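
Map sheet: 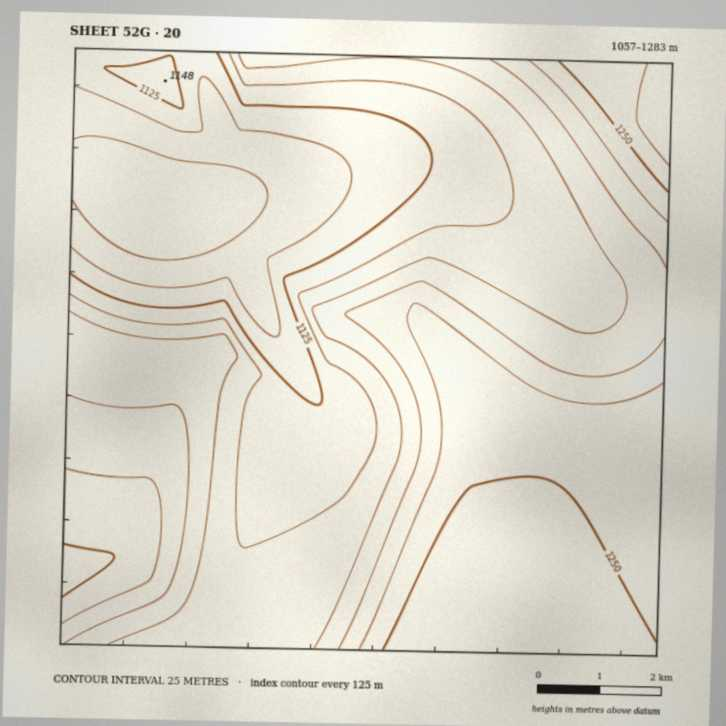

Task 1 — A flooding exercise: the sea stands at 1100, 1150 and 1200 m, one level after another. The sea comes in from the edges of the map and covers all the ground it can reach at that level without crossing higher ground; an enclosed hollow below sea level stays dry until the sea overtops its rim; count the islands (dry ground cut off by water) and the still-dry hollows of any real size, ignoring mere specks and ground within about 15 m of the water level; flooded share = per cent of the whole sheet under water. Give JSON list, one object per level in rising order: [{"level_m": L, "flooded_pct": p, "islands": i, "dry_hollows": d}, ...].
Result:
[{"level_m": 1100, "flooded_pct": 12, "islands": 0, "dry_hollows": 0}, {"level_m": 1150, "flooded_pct": 32, "islands": 0, "dry_hollows": 0}, {"level_m": 1200, "flooded_pct": 64, "islands": 0, "dry_hollows": 0}]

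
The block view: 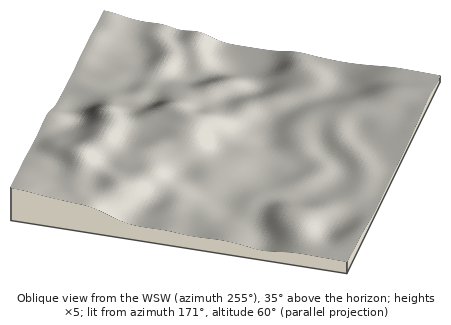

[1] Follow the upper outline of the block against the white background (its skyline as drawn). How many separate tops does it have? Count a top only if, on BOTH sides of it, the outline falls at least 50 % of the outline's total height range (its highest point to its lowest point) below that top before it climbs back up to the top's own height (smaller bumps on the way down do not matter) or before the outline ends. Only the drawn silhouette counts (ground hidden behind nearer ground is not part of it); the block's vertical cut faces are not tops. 0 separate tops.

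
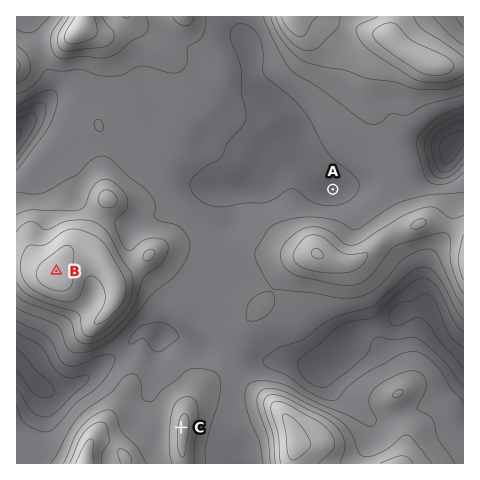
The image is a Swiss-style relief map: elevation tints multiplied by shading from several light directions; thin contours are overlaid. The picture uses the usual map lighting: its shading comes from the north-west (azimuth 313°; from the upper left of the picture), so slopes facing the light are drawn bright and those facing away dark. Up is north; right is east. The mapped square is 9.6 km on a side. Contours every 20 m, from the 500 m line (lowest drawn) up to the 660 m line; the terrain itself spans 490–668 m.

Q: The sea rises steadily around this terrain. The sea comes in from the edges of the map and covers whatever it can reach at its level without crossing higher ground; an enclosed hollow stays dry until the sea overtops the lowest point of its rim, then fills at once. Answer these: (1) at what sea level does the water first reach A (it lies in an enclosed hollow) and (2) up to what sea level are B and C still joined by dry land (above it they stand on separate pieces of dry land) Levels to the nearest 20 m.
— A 560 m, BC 580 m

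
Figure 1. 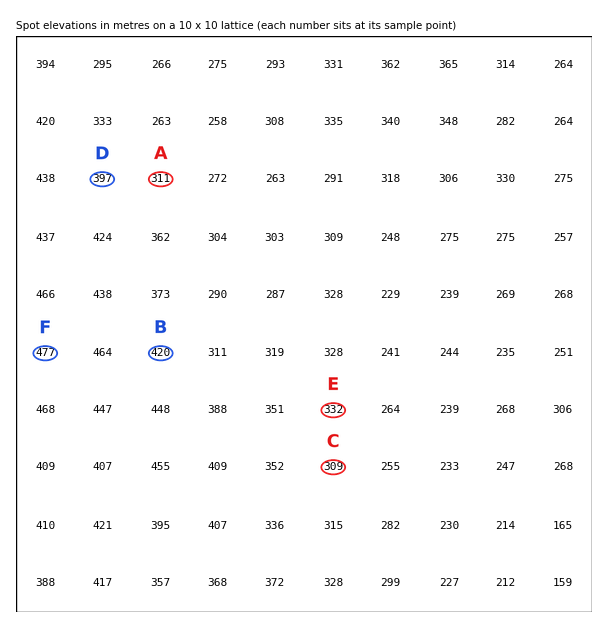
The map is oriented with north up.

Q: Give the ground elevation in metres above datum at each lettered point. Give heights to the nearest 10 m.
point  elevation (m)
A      310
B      420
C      310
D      400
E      330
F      480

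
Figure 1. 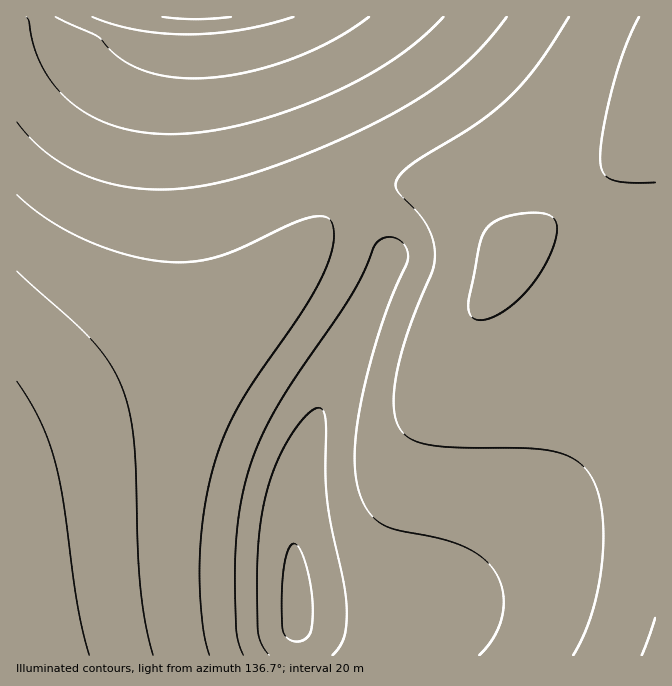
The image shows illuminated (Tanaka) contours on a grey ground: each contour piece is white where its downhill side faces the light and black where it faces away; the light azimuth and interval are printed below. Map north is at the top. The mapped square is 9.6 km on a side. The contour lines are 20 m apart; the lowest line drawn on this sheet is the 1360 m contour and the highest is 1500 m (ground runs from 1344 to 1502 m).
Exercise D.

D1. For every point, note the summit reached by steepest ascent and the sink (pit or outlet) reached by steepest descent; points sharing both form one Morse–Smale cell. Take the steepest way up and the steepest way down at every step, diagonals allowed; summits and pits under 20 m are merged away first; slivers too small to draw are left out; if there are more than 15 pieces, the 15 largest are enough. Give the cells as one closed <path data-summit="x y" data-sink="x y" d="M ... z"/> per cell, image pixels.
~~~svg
<path data-summit="297 608" data-sink="655 73" d="M655 128l-66 63-32 27-47 33-6 8-1-16-10-16-23-21-25-13-23-7-34 0-27 9 28 58 0 7-63 133-17 42-10 35-5 32 0 68 2 2 0 58 2 26 358-1z"/><path data-summit="197 17" data-sink="17 655" d="M284 16l-268 1 1 414 87-43 98-42 37-20 39-38 50-68 10-11 23-14-33-70z"/><path data-summit="297 608" data-sink="17 655" d="M360 196l-15 8-17 16-50 68-39 38-37 20-124 53-58 29-4 4 1 224 281-1-4-153 5-32 10-35 17-42 63-133 0-7z"/><path data-summit="197 17" data-sink="655 73" d="M655 16l-371 1 39 96 36 80 6 1 23-8 34 0 23 7 25 13 23 21 10 16 2 15 13-14 39-26 32-27 67-64z"/>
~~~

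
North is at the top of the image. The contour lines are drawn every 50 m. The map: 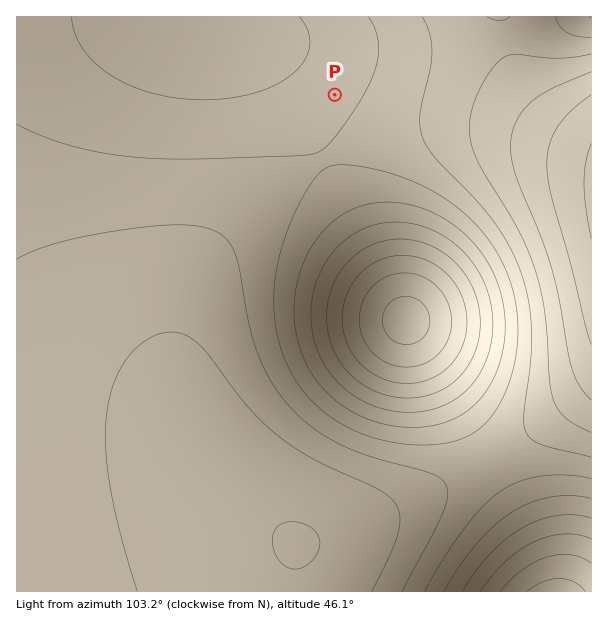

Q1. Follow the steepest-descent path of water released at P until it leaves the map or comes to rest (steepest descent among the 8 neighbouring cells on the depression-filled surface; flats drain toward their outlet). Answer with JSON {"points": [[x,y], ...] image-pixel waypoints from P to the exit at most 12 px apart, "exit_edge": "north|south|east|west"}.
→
{"points": [[335, 95], [347, 107], [359, 119], [371, 122], [383, 122], [395, 122], [407, 122], [419, 122], [431, 122], [443, 122], [455, 122], [467, 122], [479, 122], [491, 122], [503, 122], [515, 125], [527, 129], [539, 134], [551, 137], [563, 140], [575, 141], [587, 143], [591, 143]], "exit_edge": "east"}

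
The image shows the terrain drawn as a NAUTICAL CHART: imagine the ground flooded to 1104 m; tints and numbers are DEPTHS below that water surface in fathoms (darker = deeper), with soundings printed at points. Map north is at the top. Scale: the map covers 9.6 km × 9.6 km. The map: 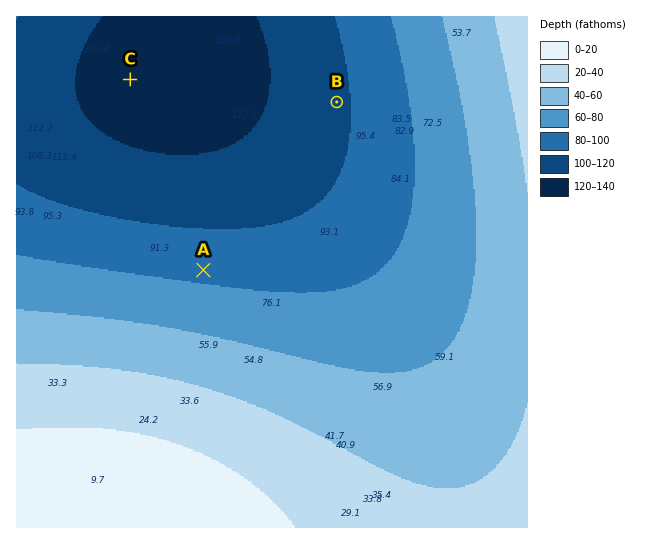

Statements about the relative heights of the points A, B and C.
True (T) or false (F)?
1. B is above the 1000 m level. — F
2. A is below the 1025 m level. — T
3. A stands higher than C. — T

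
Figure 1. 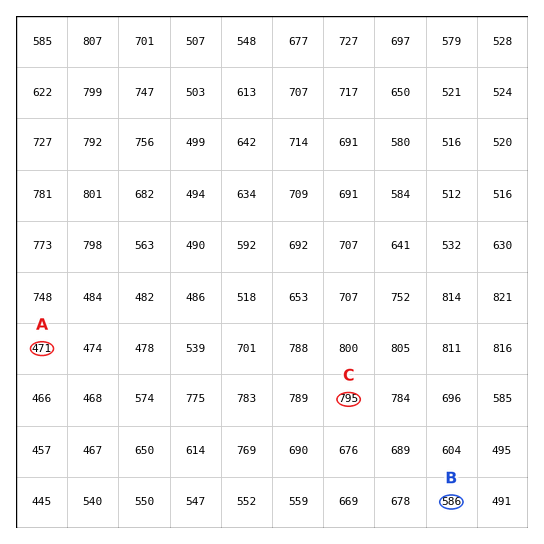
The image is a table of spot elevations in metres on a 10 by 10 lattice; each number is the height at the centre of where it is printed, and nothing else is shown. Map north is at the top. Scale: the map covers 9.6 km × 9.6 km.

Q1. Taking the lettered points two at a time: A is below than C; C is above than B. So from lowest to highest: A B C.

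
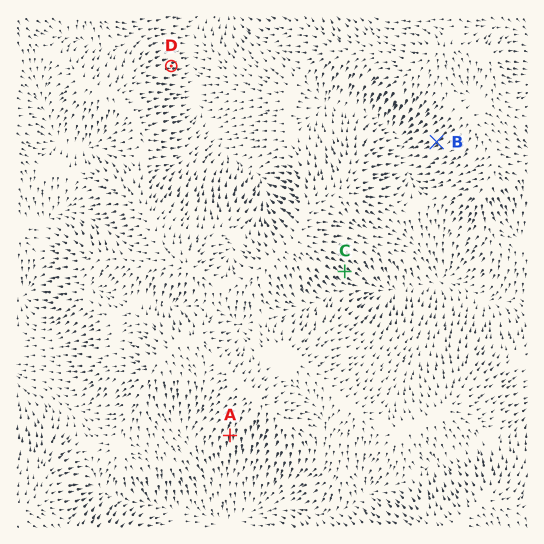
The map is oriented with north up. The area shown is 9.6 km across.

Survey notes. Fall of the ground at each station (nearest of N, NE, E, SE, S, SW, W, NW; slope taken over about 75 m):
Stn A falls S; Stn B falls SW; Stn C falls SE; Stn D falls E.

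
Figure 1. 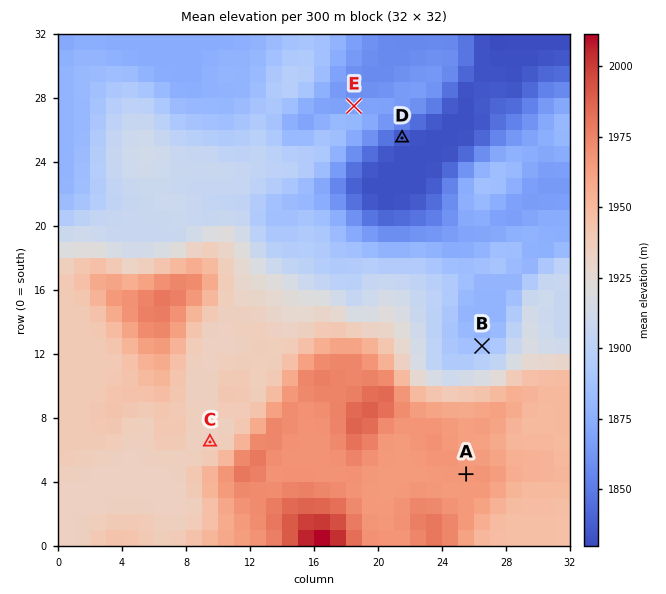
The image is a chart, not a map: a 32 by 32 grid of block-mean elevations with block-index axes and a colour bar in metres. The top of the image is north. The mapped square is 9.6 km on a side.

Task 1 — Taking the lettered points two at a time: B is above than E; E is below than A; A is above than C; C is above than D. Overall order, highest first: A C B E D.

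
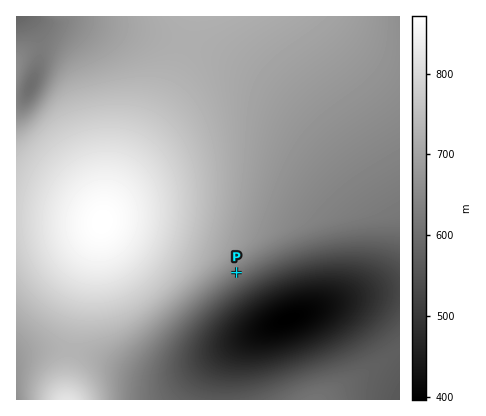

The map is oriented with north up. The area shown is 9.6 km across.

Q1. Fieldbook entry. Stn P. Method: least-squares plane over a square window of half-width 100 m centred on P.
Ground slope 10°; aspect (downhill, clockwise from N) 146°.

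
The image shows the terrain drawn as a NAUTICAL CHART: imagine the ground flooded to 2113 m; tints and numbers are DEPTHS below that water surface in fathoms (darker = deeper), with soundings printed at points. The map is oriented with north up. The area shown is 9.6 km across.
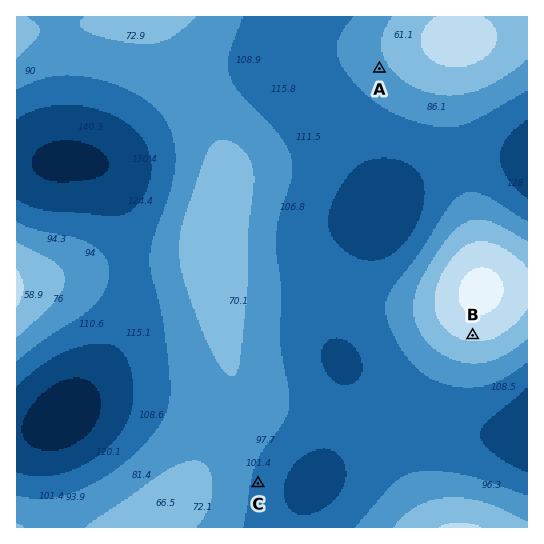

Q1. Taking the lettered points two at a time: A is lower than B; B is higher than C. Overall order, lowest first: C A B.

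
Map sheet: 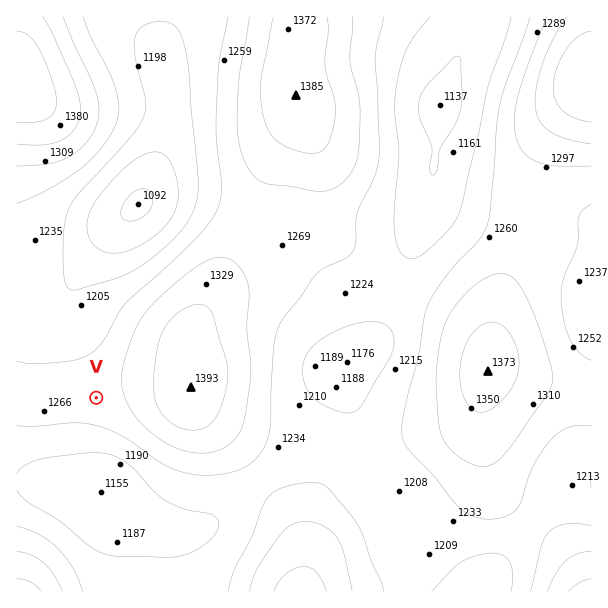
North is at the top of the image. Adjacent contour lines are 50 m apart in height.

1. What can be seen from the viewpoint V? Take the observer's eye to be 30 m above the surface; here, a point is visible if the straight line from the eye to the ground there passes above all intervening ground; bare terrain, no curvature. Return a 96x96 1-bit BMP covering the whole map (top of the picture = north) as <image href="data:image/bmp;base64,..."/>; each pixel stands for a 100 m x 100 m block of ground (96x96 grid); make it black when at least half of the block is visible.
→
<image width="96" height="96" href="data:image/bmp;base64,Qk2+BAAAAAAAAD4AAAAoAAAAYAAAAGAAAAABAAEAAAAAAIAEAAATCwAAEwsAAAIAAAAAAAAA////AAAAAAD///////8AAAAAAAD///////+AAAAAAAD///////+AAAAAAAD///////+AAAAAAAD////////AAAAAAAD////////AAAAAAAD////////AAAAAAAD////////AAAAAAAD////////gAAAAAAD////////gAAAAAAD///////+AAAAAAAD/////4fwAAAAAAAD/////AAAAAAAAAAD////+AAAAAAAAAAD////4AAAAAAAAAAD////wAAAAAAAAAAD////gAAAAAAAAAAD////AAAAAAAAAAAD////AAAAAAAAAAAD///+AAAAAAAAAAAD/+D+AAAAAAAAAAAD/8D8AAAAAAAAAAAD/4D8AAAAAAAAAAAD/4D8AAAAAAAAAAAD/8D8AAAAAAAAAAAD/+H+AAAAAAAAAAAD///+AAAAAAAAAAAD////AAAAAAAAAAAD////AAAAAAAAAAAD////gAAAAAAAAAAD////gAAAAAAAAAAD////gAAAAAAAAAAD////gAAAAAAAAAAD////gAAAAAAAAAAD////gAAAAAAAAAAD////gAAAAAAAAAAD////gAAAAAAAAAAD////AAAAAAAAAAAD////AAAAAAAAAAAD/h//AAAAAAAAAAAD/g//AAAAAAAAAAAD/g//AAAAAAAAAAAD/g/+AAAAAAAAAAAD/x/+AAAAAAAAAAAD///8AAAAAAAAAAAD///AAAAAAAAAAAAD//8AAAAAAAAAAAAD//4AAAAAAAAAAAAD//wAAAAAAAAAAAAD//gAAAAAAAAAAAAD//AAAAAAAAAAAAAD/+AAAAAAAAAAAAAD/8AAAAAAAAAAAAAD/8AAAAAAAAAAAAAD/4AAAAAAAAAAAAAD/4AAAAAAAAAAAAAD/4AAAAAAAAAAAAAD/4AAAAAAAAAAAAAD/8AAAAAAAAAAAAAD/8AAAAAAAAAAAAAD/8AAAAAAAAAAAAAD/8AAAAAAAAAAAAAD/+AAAAAAAAAAAAAD//AAAAAAAAAAAAAD//AAAAAAAAAAAAAD//gAAAAAAAAAAAAD//wAAAAAAAAAAAAD//4AAAAAAAAAAAAD//8AAAAAAAAAAAAD//+AAAAAAAAAAAAD///AAAAAAAAAAAAD///wAAAAAAAAAAAD///4AAAAAAAAAAAD///+AAAAAAAAAAAD////g/4AAAAAAAAD//////+AAAAAAAAD///////AAAAAAAAD///////wAAAAAAAD///////4AAAAAAAD///////8AAAAAAAD/4f////8AAAAAAAD+AA////4AAAAAAAD4AAH///wAAAAAAADgAAH///wAAAAAAAAAAAH///gAAAAAAAAAAAH///gAAAAAAAAAAAH///AAAAAAAAAAAAH///AAAAAAAAAAAAH///AAAAAAAAAAAAH///gAAAAAAAAAAAP///gAAAAAAAAAAAP///gAAAAAAAAAAAP///wAAAAAAAAAAAf///gAAAAAAAAAAAf///gAAAAAAAAAAAf///AAAAAAAAA="/>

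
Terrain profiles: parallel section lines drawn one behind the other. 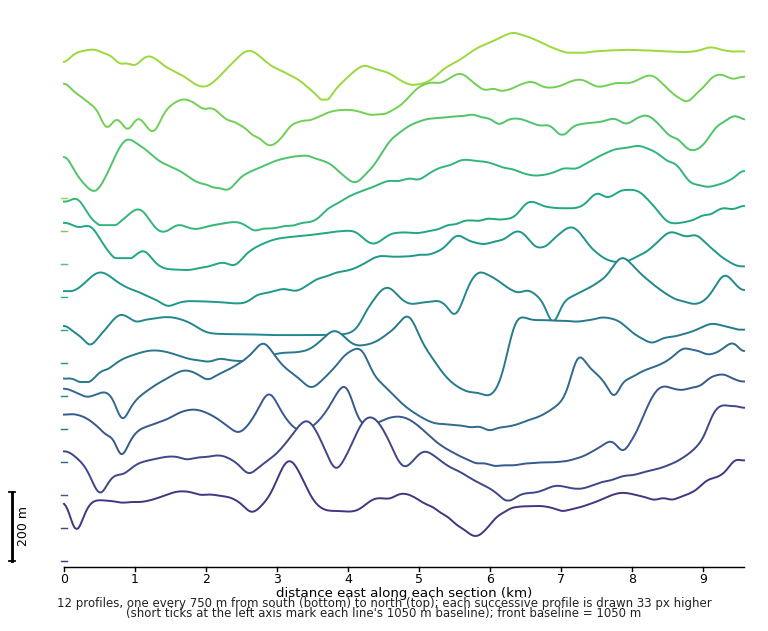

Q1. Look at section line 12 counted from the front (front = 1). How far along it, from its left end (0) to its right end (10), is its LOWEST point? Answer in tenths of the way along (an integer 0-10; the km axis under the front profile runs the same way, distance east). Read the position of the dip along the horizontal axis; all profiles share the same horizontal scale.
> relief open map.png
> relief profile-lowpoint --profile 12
4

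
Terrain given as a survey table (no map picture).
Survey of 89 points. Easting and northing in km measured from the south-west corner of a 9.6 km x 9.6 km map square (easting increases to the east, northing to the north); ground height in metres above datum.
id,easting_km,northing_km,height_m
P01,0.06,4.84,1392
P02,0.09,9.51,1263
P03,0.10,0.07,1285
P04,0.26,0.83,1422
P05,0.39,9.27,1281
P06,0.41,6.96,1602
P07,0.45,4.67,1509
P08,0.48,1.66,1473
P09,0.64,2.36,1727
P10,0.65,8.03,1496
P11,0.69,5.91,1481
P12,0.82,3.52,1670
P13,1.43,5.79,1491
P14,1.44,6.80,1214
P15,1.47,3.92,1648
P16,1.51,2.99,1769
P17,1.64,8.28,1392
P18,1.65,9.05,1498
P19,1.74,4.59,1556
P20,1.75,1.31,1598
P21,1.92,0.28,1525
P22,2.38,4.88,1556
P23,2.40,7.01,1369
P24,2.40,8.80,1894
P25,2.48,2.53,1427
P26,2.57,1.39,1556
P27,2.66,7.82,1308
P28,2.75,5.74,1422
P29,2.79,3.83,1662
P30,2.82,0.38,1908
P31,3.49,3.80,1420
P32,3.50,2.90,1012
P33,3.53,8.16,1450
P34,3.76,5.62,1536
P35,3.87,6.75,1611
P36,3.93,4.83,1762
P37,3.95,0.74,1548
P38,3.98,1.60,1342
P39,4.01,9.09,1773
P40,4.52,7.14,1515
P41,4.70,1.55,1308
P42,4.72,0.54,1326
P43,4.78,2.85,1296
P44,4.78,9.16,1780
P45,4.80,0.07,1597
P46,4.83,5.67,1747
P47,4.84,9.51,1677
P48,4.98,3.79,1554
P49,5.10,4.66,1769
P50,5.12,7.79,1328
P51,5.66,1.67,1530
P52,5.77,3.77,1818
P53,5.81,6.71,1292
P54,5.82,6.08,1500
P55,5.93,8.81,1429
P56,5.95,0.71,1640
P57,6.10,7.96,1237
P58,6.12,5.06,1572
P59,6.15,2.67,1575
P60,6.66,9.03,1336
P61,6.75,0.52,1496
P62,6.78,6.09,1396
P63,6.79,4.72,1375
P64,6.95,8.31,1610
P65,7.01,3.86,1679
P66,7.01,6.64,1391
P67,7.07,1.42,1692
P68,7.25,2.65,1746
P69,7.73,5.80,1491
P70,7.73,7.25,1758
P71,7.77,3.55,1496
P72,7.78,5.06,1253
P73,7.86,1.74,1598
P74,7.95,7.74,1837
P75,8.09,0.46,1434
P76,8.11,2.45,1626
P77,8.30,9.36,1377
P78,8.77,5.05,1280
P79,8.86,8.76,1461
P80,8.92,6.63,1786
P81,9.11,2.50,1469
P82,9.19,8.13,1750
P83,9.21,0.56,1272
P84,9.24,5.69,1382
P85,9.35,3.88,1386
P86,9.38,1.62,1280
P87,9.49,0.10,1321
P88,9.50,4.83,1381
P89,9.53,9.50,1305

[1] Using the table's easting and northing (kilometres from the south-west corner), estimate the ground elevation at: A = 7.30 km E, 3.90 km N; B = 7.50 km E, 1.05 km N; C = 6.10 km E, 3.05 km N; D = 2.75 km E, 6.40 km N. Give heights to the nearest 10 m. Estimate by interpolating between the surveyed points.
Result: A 1500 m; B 1640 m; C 1740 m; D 1450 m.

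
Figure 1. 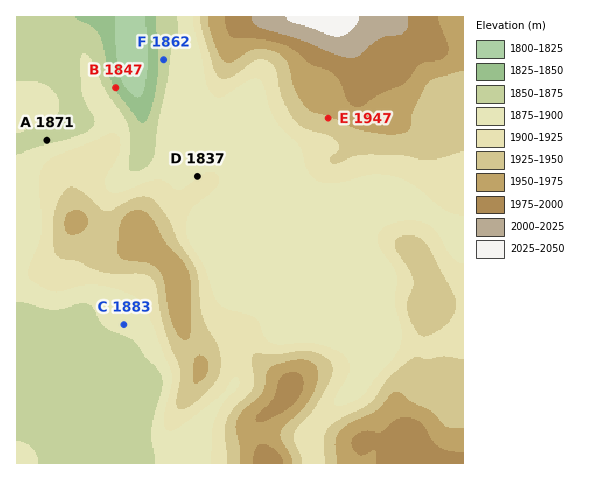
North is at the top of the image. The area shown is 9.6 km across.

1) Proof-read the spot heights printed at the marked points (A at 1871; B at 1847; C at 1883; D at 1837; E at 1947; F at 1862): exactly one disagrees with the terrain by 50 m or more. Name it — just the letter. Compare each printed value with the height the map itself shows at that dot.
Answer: D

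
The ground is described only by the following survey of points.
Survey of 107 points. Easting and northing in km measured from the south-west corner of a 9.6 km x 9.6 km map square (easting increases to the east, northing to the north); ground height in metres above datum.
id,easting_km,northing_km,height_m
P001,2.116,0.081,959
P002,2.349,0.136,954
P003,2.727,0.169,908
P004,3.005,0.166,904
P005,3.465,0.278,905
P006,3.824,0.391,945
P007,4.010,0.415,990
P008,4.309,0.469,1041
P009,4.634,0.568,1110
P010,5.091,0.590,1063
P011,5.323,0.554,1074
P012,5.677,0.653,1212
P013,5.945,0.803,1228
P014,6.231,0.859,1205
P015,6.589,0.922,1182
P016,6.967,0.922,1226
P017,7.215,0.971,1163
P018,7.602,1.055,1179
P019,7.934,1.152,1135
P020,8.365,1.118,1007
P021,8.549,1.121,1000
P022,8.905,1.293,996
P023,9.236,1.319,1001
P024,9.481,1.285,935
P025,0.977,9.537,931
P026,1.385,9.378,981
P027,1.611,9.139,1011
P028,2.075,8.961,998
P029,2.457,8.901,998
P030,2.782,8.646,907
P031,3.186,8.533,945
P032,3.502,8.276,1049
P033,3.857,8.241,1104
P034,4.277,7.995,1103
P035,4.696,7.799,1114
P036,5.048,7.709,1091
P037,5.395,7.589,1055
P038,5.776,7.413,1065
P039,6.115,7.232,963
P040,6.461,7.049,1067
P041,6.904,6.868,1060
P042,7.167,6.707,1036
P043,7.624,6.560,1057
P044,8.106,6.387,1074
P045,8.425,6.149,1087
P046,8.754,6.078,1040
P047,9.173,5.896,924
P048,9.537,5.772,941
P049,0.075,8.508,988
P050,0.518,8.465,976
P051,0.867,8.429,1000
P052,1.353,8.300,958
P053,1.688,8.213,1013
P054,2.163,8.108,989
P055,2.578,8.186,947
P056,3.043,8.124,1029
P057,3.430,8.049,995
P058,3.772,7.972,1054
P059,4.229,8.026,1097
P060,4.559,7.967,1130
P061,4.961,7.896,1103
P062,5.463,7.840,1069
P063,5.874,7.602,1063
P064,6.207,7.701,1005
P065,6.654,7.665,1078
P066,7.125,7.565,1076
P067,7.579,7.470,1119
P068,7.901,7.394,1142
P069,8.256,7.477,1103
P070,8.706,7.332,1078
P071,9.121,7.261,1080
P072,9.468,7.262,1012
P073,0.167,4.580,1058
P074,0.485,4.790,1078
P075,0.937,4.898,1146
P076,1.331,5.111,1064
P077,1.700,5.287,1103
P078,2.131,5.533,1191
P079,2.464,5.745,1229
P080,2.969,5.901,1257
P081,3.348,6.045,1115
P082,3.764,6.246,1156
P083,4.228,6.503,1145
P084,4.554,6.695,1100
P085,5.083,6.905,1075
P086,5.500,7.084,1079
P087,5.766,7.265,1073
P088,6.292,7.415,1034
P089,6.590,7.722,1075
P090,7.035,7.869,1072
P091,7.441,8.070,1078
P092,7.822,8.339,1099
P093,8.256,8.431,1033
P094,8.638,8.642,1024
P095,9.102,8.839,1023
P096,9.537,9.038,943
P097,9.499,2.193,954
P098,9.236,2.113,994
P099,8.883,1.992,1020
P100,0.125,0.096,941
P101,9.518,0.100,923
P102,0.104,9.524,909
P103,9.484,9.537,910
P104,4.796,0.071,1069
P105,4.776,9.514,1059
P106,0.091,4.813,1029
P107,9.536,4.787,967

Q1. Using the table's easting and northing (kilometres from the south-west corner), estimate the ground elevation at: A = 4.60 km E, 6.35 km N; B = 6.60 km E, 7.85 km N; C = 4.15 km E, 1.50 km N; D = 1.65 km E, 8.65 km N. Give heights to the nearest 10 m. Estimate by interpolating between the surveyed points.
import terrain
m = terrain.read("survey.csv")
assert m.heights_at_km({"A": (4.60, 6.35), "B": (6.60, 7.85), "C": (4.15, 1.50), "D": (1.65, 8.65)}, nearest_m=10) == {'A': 1100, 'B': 1070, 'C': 1030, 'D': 970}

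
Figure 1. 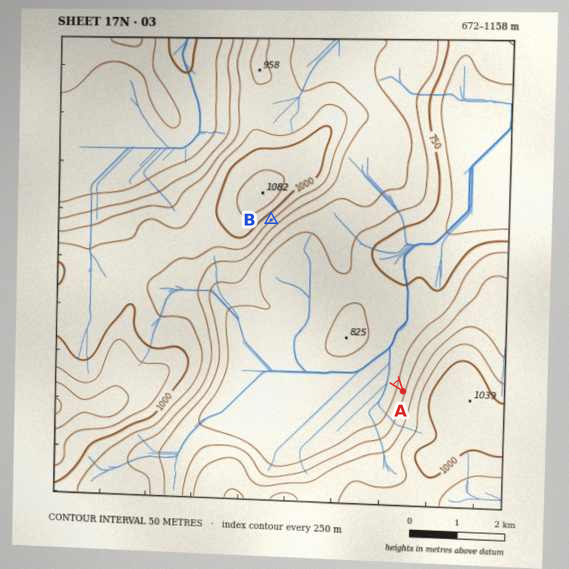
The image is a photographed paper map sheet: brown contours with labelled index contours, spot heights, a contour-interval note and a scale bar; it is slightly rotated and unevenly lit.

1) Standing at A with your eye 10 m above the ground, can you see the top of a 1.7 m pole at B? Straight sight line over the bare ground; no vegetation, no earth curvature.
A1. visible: true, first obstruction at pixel None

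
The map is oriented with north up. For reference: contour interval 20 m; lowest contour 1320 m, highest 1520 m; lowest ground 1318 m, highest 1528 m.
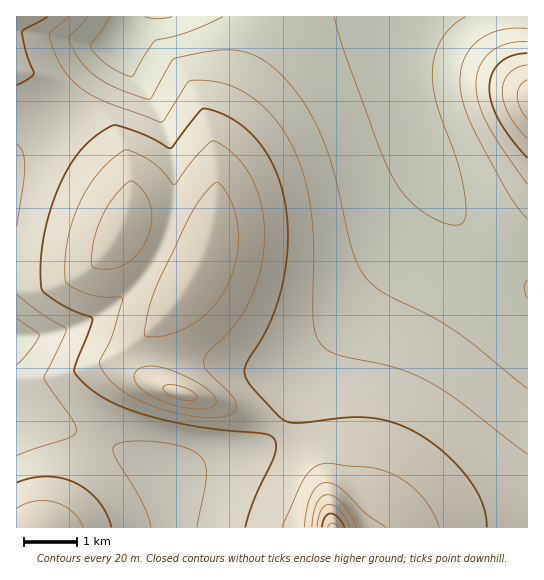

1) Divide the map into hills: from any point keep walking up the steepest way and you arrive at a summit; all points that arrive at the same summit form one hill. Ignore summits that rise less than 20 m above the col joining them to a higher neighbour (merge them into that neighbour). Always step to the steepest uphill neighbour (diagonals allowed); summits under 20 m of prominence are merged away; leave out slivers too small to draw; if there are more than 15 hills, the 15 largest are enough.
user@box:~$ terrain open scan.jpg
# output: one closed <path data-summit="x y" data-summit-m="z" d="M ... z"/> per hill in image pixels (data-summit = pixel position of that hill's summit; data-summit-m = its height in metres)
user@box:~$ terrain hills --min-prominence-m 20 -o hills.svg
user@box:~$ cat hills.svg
<path data-summit="198 269" data-summit-m="1457" d="M410 16l-271 0-26 39 14 12 18 23 19 35 7 21 4 31-4 40-8 25-12 23-11 14-29 28-26 16-21 7 9 1 17 6 31 16 54 2 94 17 14-1 12-4 27-20 39-42 32-40 35-48 8-18-1-21-24-59-11-42 0-32z"/><path data-summit="333 527" data-summit-m="1528" d="M435 179l1 20-9 20-56 75-68 77-6 11-9 33-8 15-14 14-15 8-49 13-35 14 5 20 2 29 354-1 0-242-25-18-31-30-23-31z"/><path data-summit="122 227" data-summit-m="1452" d="M113 55l-3 0-9 8-21 28-13 13-51 46 1 186 21 0 25-5 22-8 26-16 29-28 8-10 19-38 8-44-2-26-5-24-8-22-15-25-18-23z"/><path data-summit="182 394" data-summit-m="1468" d="M73 331l-12 0-23 5-22 1 0 74 58 20 48 20 31 16 14 12 35-14 49-13 15-8 17-18 20-55 22-25 0-2-30 23-12 4-14 1-94-17-54-2-22-12z"/><path data-summit="527 98" data-summit-m="1450" d="M527 16l-116 0-7 13-4 16 0 32 8 34 21 55 15 31 28 40 31 30 24 17z"/><path data-summit="42 527" data-summit-m="1436" d="M17 412l0 116 156-1-4-42-2-7-6-6-34-19-36-16z"/><path data-summit="17 17" data-summit-m="1420" d="M138 16l-122 1 1 132 50-45 13-13 21-28 9-8 6-2z"/>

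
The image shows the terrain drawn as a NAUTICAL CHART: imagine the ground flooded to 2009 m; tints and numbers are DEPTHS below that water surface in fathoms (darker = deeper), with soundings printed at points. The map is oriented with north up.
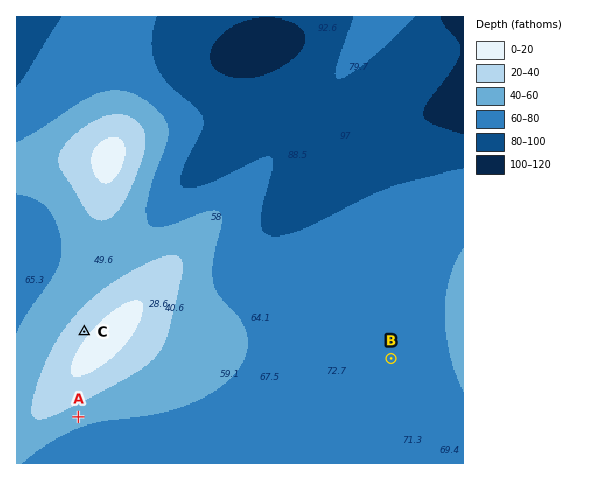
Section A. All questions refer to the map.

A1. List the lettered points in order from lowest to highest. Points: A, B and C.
B A C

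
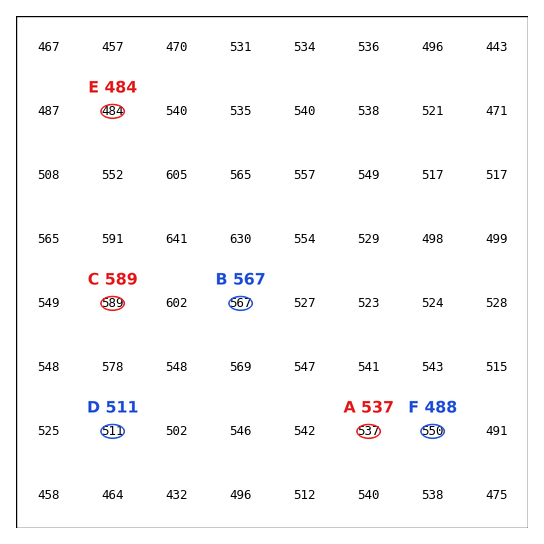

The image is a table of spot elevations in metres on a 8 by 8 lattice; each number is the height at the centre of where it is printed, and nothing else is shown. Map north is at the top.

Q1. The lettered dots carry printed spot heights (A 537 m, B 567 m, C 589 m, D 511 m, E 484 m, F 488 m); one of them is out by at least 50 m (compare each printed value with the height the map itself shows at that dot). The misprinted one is F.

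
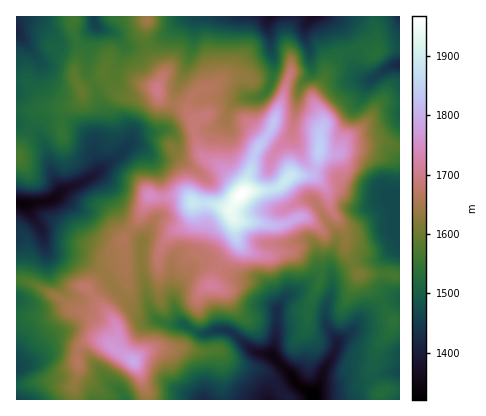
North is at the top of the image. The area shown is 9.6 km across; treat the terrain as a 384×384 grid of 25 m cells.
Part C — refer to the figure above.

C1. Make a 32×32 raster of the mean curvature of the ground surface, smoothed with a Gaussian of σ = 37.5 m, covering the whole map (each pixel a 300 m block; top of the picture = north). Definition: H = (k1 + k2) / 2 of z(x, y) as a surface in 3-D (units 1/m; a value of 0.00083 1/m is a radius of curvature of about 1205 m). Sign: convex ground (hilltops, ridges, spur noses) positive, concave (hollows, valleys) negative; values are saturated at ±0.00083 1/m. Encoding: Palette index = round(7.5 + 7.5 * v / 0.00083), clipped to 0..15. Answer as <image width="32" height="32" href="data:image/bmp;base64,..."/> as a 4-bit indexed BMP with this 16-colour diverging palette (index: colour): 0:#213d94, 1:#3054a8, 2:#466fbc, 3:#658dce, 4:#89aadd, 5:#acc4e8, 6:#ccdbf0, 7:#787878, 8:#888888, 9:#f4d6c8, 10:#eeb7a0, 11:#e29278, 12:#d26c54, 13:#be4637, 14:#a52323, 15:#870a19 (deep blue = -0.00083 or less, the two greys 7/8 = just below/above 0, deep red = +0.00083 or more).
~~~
<image width="32" height="32" href="data:image/bmp;base64,Qk12AgAAAAAAAHYAAAAoAAAAIAAAACAAAAABAAQAAAAAAAACAAATCwAAEwsAABAAAAAAAAAAlD0hAKhUMAC8b0YAzo1lAN2qiQDoxKwA8NvMAHh4eACIiIgAyNb0AKC37gB4kuIAVGzSADdGvgAjI6UAGQqHAIZ5qXtyzWVUmnho2TSZirq8p5iFJNY2dXlneXGTmIeJRHqNQT3lelZ6mcoGwJqJdmZUuRjv14qJnMYwipgLeYh5damup5u86+9AgdqNJ5mXh3ZIqsZJhzAADNGKqCRoipiHd2f0YTAuNLzCiLOZR4uGWrh7dYXD3VmmgYqzm1aJQ61mh1lohLqMo1U2tkt3h67GvZZ6WHZ8yqtnRXspp1jIN3iHiUqIZ4ZkOSdZOdyueDV3iIlLd4d1ab6sZ0p1VnkmeImJSoRlRft4nHdci2WZKZqYqUa3ZmfRAzMcWqdHxFiYeomFmJhL7e/5uVvHV3bJhUh4wybVXpQxT+HmNncAAnq5ZtuI/uvXNDIVp1R3nLEllkX9e/QH///TGpxUZ6yHkhZ6xVhwNooC/9s8YjbJSJpkZ4NXSKdPQelJSZiK2UmXeVViloyGXJCDj46IiKdbtWiFWOSoZjn1M45Md4qHepVWdEUjtmVWjzS+eceFeHd3iXRaaLqUqm9ir+FddJiJm4eanJmGhlUfsM9EKqh4d2xop22VmIhUBPD2N3a4mHapeGislImZjLDxR2Vhi5hVx3loWNdZiYqw/wqXeBSVd4d6d3eJOomacP0KiIvFdrZ5i4V3eWmInYH5KpmYuFiFp0M4hlhod3pktXh2iJaIed4Lue9lVVVYV7lIh4qn"/>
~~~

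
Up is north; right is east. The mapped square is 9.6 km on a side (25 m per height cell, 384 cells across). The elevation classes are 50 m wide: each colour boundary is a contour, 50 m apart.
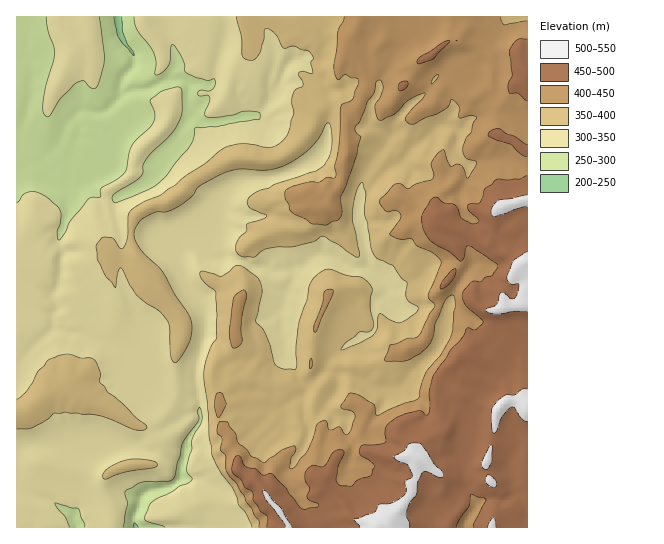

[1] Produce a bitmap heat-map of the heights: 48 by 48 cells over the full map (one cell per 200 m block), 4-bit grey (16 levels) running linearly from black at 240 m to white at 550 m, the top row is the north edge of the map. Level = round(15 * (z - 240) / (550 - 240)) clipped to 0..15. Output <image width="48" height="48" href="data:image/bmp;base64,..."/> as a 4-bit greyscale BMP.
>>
<image width="48" height="48" href="data:image/bmp;base64,Qk32BAAAAAAAAHYAAAAoAAAAMAAAADAAAAABAAQAAAAAAIAEAAATCwAAEwsAABAAAAAAAAAAAAAAABEREQAiIiIAMzMzAERERABVVVUAZmZmAHd3dwCIiIgAmZmZAKqqqgC7u7sAzMzMAN3d3QDu7u4A////ADMzMjNEITNERERFes27u7ze7ty7upvcuzMzMzREITRFVVVWm9y6q7zN7tu7u6rMyzMzMzREMSNFVVVXrMuqq7u8zdy7u6q7uzMzMzREMhI0RERpvLqau7q7vN27u6vMuzRERERUQzMyNEWLy6mbu6qqvM3My7zcvERERERWZVVCRFe7qZiau6mqu83dy7zLvERERERFVVVDNFepiIiJqqmrzN3curzcvERERERERFVTNGiYd3h4mamrvN3MuqvMvERERERERVVUNGiHd2d3mImZq8zMyqvMu2VURERFVVVUNHiHZmZ3iIiZq7u8y6vMzHZlVVVmZVVUQ3h3ZmZnd3iIiquru6vNzWd2ZmZmVVVURHh3dmZnd4iIeImru7vN3lZ3d2ZlVERURHh3dmZmdnh3Z3ebu7u83VVnd2ZVRERUNXh3d2Zmd2dmZmebu7u7vEVmd2ZURERUNXd3dmZnZmZ3d3eKu7u7u0RWZmVURERVRHd3dlVodmd3iId5vMu7q0RVVVVERERWRGd3dlVndlZneJh3rMu7qlREREREREVWVFeHZVVndlVWeIiHiru7qlRERERVREVWVFeHZVVndmVVZmeHeaq7ulREREVVVFVmVFeHVUVXh2ZlVVaIeZq7u1REREVVVVZmQ1eHZURWh2ZlVVV4eKzd3VRERFVVVWZlRFeIZURWeHZlVVZ5ibzN3VRERFVVVmdUNFZ3ZURFeHdlVVZ5qbu8zVVERFVVVnZDRWZnVURFZmZVVVZoqZqr3VVURVVVZmVDRURVREREVVVVVWZnmpmr3VVUNFVmZlQzRERVVVVERFVVZmd4mqq8zVVENFVlZUMzMzRWZmVVVVZWd3iau6u7vFVDNFVVVUMzMzRGd3d2ZmZWeImru7u7zEREM0VUVUQzMzRFZnd4iHVWeJm7u6q8zERDM0REVmVUQzRFVmeJmYVWeIm7uqvNzDRDIjMzRWZ2RDNFZ3iaqYZXiJmrqarN3TMyIiMzM0VnZENEVniZmYZWeIiamJq7zCIiIiIjMzNGZlRERFZ3iIdWZ3eImImqqiIiIiIiMzI0VmZVVVRFZ5hmZmd4iIiZmiIiIiIiNDIzRWd3d3ZUVphmZmd4h4iImiIiIiIiNDMjNFVmZmd1RZl2ZmZ3d5mZqiIiIiIiI0QzM0RFRFZ3VYmHZnZnd4mqqiIyIiIiIjRDMzMzM0VnZYh3dnd2d3mqqSIzISIiIiNDIzMzM0VmZoiHh4iHeIiZmSIzIiIiIjNDIzQzM0VmZ4iImYiZiIiaqjIzMiIhEjNDMzREREVmZniIipiJiImaqjI0QzMhEiIzIzRFVEVWZneIiamIiIiZqzIzQzMiEjMjMzRVVERVZ4iIiamIiIiZrCIzRDMyESMzNDRVVVRVZ5iIiJqpiIiZrCIzREQyESMzNERVVVVVZ5mZiImqmIiJvCIzREQhEjMzRERVVVZmZ5mZmIiJqpiIqyIzREMhE0M0RERWVVZnd4mZmIiImZiIiSIzQ0MgI0M0RERWZWZ3d4mZmIiImZiIiA=="/>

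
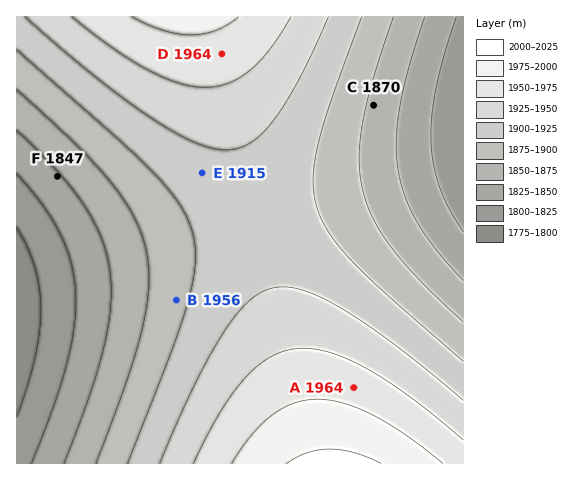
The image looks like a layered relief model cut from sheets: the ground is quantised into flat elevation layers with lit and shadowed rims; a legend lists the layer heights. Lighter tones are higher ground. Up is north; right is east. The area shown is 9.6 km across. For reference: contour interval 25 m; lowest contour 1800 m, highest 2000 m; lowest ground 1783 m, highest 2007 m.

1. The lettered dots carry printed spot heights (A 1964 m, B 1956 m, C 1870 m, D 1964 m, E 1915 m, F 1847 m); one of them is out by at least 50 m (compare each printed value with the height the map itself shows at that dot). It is B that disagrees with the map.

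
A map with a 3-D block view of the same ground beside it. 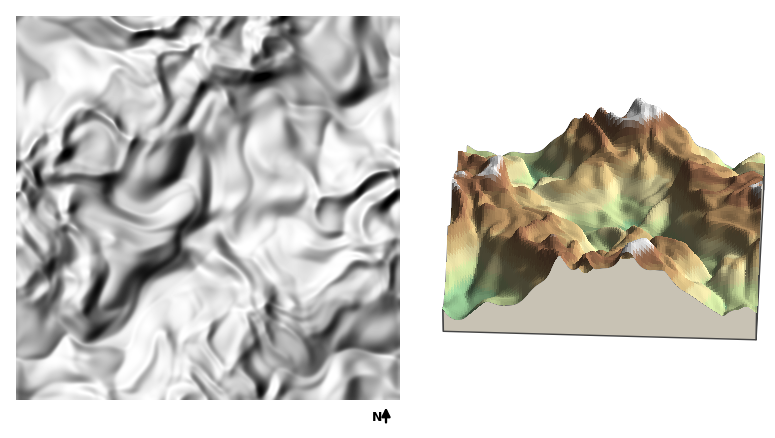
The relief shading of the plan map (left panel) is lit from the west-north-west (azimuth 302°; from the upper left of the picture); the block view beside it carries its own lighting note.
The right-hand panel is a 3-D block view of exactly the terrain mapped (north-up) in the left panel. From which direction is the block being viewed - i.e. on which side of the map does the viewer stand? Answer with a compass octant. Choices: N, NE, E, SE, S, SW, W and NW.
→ W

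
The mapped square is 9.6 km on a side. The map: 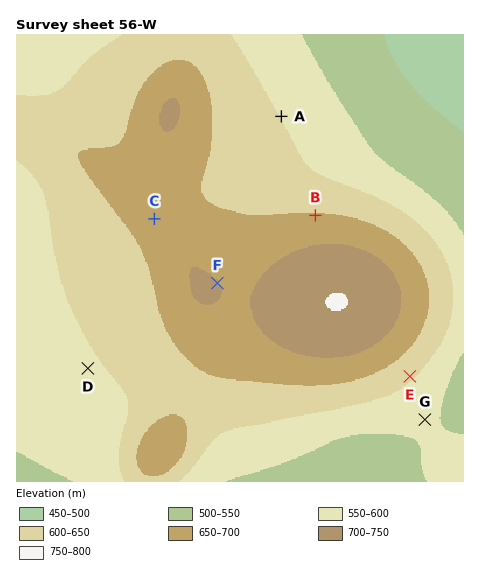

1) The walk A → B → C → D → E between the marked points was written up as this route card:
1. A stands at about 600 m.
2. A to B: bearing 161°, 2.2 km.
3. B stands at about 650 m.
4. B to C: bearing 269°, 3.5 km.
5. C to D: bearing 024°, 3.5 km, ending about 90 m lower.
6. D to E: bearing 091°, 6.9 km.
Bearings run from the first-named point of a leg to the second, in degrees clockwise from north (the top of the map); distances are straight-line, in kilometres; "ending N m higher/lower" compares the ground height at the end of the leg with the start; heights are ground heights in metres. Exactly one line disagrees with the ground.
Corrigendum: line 5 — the bearing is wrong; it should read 204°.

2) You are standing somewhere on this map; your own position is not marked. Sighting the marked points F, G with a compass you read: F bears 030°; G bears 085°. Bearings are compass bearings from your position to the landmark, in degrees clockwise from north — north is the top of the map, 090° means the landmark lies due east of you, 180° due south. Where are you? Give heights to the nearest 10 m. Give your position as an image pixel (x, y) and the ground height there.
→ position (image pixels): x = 123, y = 446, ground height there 610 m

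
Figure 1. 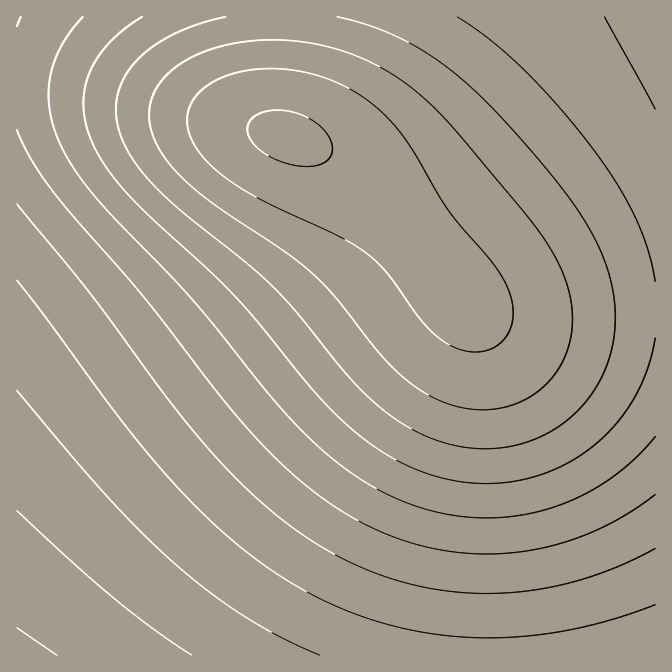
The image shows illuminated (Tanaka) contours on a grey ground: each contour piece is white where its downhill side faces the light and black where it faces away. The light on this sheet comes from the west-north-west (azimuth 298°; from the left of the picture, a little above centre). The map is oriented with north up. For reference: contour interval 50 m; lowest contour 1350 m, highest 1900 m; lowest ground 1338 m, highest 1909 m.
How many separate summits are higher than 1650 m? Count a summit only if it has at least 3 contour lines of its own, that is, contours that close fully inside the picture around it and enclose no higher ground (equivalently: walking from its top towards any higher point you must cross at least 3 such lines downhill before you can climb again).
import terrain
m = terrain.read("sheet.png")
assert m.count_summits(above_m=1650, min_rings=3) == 1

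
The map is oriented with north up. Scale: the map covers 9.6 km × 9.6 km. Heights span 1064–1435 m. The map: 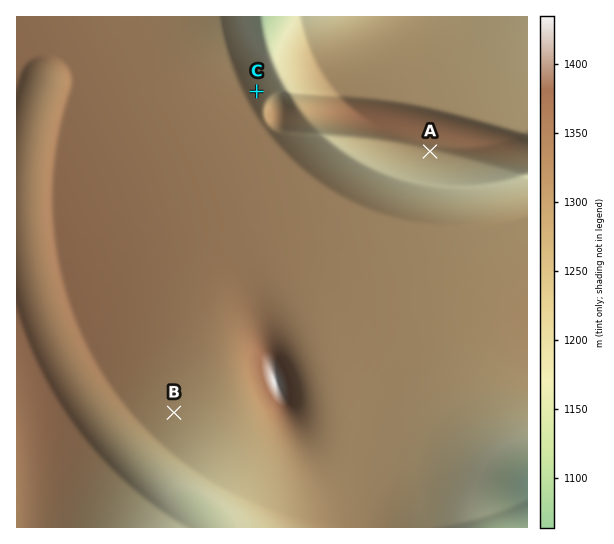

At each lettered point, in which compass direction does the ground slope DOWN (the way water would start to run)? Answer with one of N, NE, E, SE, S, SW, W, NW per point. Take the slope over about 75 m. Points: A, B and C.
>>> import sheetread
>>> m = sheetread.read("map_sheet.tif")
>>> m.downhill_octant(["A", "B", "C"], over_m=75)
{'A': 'S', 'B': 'SE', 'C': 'NE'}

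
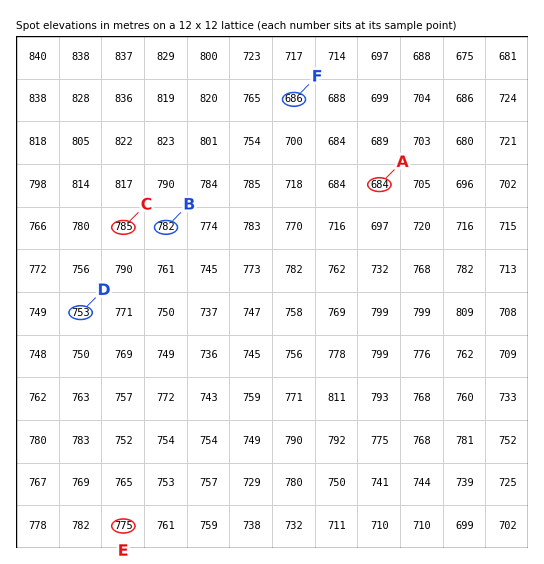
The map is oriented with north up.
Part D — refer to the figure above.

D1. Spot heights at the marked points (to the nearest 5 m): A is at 685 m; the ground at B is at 780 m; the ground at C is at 785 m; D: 755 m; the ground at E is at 775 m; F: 685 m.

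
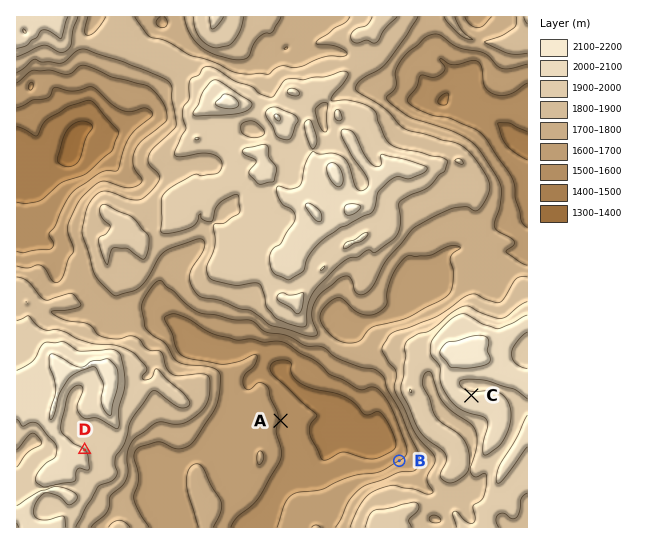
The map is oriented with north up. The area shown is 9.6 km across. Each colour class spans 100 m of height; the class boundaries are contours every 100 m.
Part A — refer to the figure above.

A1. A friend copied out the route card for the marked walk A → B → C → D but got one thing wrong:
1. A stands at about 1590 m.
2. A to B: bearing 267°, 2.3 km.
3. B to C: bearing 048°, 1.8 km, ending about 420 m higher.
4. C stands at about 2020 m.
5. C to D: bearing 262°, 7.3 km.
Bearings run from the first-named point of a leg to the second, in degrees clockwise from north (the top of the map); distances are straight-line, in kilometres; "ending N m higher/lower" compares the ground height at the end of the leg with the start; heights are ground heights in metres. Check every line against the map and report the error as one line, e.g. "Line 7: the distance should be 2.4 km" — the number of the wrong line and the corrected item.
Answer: Line 2: the bearing should be 109°.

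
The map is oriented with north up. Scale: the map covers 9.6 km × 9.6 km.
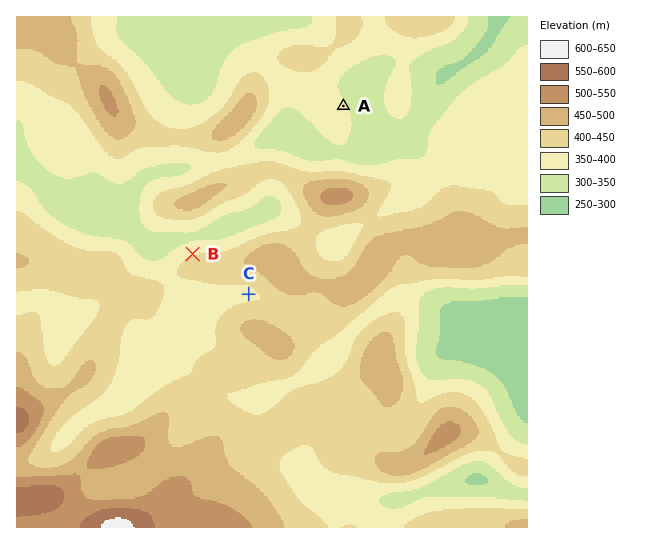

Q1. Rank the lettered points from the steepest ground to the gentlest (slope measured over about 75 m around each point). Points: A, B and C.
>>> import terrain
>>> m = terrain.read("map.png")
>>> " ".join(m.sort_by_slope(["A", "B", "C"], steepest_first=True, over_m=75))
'B A C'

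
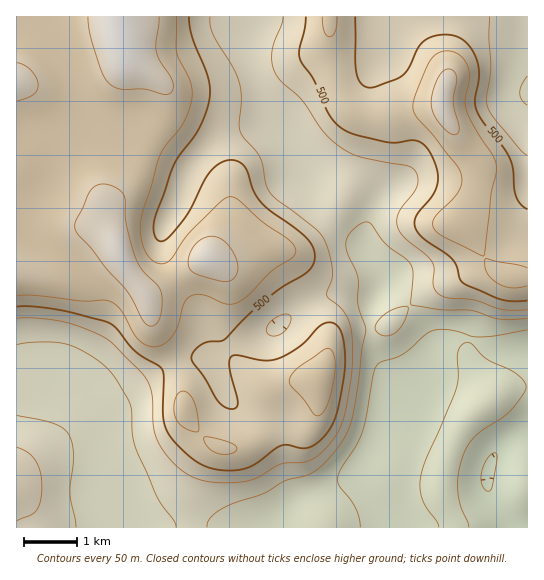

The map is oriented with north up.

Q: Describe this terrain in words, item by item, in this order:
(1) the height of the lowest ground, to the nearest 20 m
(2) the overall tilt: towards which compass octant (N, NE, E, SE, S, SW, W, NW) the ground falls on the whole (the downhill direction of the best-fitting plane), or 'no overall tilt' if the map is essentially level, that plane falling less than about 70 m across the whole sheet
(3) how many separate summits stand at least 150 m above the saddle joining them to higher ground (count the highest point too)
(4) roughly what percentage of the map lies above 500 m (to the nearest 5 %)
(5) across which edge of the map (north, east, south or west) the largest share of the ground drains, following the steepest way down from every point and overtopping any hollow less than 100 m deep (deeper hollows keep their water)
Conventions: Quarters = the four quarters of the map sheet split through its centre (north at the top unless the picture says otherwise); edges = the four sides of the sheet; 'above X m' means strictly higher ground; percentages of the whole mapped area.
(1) The lowest point is down at roughly 300 m.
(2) On the whole the ground falls towards the south-east.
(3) There are 2 summits with 150 m or more of prominence.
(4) Roughly 45 % of the ground is higher than 500 m.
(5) Most of the ground drains across the southern edge.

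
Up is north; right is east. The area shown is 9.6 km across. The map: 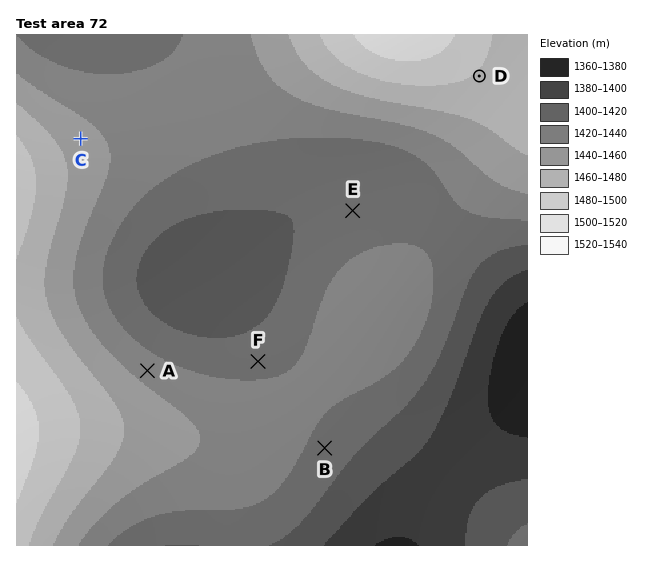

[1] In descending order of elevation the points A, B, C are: C A B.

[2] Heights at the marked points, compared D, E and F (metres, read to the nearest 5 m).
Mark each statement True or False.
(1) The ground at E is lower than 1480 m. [True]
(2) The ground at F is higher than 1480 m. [False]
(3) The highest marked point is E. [False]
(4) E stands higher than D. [False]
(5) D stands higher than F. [True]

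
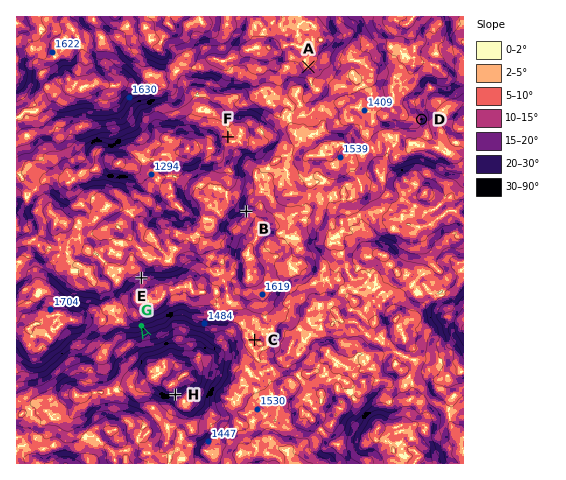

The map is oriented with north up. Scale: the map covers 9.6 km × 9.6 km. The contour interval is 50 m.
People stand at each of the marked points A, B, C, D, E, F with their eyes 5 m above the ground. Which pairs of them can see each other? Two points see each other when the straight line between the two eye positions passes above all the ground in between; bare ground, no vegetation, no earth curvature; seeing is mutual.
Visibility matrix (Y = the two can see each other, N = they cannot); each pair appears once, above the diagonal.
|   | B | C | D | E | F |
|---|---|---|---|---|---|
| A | Y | N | Y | Y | N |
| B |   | N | N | Y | Y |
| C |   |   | N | N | N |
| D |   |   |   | N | N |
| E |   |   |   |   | Y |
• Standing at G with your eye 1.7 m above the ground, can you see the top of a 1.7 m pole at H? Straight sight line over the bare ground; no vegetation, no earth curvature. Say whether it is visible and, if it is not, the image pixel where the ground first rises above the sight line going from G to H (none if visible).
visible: true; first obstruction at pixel None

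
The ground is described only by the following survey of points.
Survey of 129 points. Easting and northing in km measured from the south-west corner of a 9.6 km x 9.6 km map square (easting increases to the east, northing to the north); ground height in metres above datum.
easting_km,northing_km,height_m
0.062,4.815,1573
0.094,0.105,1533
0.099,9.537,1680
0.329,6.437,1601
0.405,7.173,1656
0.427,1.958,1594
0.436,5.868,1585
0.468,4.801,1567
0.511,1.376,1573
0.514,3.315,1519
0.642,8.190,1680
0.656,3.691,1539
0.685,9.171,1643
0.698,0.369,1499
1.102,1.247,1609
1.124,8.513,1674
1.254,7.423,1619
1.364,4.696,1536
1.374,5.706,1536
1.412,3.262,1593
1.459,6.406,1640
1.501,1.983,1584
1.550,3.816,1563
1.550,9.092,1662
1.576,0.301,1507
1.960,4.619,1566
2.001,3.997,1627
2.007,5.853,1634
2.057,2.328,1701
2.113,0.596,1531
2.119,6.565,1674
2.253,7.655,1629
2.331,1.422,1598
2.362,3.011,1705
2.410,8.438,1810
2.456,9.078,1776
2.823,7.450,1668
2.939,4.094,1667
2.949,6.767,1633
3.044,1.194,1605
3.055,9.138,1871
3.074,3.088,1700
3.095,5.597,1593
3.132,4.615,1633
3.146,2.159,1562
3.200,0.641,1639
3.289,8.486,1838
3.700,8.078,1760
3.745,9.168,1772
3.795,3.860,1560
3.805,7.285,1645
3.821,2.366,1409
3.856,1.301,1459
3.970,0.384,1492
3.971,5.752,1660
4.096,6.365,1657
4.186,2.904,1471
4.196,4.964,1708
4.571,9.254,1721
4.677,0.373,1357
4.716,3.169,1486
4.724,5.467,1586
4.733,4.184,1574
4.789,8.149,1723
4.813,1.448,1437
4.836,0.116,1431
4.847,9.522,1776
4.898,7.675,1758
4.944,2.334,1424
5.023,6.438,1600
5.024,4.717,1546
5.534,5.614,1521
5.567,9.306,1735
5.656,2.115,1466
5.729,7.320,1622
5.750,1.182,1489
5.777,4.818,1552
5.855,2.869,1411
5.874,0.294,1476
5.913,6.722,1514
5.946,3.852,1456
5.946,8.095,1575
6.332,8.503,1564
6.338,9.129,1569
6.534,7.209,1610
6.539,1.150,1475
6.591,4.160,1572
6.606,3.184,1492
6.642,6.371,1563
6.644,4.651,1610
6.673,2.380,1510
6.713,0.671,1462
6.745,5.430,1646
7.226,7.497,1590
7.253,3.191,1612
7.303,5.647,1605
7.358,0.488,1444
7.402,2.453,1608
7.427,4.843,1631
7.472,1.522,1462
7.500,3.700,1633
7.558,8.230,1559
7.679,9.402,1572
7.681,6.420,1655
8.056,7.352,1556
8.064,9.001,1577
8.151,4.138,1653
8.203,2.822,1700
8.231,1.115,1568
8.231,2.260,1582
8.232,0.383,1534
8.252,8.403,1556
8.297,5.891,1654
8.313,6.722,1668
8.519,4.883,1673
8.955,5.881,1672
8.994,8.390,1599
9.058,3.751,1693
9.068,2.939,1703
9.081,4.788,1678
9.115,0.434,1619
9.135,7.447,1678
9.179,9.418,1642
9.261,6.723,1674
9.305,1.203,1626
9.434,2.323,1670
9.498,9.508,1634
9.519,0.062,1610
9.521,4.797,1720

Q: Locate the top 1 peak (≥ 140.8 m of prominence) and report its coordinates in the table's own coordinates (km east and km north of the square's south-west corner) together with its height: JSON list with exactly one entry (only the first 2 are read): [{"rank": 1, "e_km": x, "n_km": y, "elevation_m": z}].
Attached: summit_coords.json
[{"rank": 1, "e_km": 3.06, "n_km": 9.11, "elevation_m": 1871}]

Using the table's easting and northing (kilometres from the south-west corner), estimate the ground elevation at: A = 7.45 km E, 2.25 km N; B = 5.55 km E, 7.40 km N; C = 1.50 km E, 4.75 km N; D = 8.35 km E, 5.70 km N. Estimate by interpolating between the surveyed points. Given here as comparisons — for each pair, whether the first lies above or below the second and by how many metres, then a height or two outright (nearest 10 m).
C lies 120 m below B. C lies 110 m below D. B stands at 1660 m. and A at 1600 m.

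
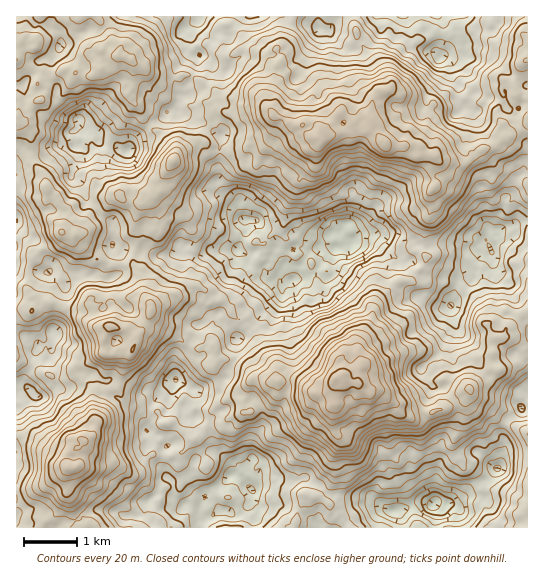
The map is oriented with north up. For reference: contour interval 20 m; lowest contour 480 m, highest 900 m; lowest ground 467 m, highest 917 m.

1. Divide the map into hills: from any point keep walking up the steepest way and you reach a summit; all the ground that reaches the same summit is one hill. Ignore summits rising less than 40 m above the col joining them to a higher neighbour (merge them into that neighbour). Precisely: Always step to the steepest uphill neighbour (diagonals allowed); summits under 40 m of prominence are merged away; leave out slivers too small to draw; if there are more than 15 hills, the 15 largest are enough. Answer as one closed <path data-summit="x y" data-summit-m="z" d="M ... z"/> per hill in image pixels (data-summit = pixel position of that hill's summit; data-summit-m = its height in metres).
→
<path data-summit="342 377" data-summit-m="917" d="M527 173l-6 2-5 4-4 14-7 5-8 20 2 12-10 2-4 10-8 6-14-4-28 0-9 3-15-6-6 0-12-6-31 0-12 6-9-10-10 3 4 14-4-3-6 0-4 3-26 0-4 3-4 8-1 10-9-14-1-8-12-10-4-12-5-5-9 0 1 10-8 16-4 19-12 22-19 19 1 5 6 4-14 12-2 11-8 12-11 9 0 20-23 23-2 5 1 11-5 9 2 7-2 20 25 27 1 17-6-6-6-1-13 11-7 11-15 3-2 11 331 1 2-18-8-7 8-2 16-14 16-8 10-12 6-21-2-9 2-15 17-14 6-1z"/><path data-summit="321 139" data-summit-m="860" d="M527 16l-37 0 5 7-4 8-24-3-13 3-16-15-59 0 1 13-19 12-8 8-11-2-13-16-8-2-4-13-75 0-15 19-20-3-9-13-11 8 0 3 5 15 7 10 10 6 2 8-10 20-22 9-2 12 5 5 19 8 14 0 6 6 2 5-3 11 0 17-3 7 2 17 8 10 12 7 2 14 4 3 10 0 5 5 4 12 12 10 1 8 9 14 1-10 4-8 4-3 15 1 11-1 4-3 9 2-3-13 10-3 9 10 12-6 31 0 12 6 6 0 15 6 9-3 28 0 14 4 8-6 4-10 10-2-2-12 8-20 7-5 4-14 5-4 7-2z"/><path data-summit="69 467" data-summit-m="858" d="M53 348l-4 6 0 5 8 14-2 14-12 9-9-1-7-7-11 5 0 134 107 1 3-12 15-3 7-11 13-11 6 1 6 6-1-17-25-27 0-9 2-4-2-14 5-9-1-11 6-9-10-1-12 6-13-3-9-5-6-14-13-6-10-2-6-17-11-5-10 0z"/><path data-summit="118 55" data-summit-m="771" d="M198 16l-181 0-1 142 7-7 23 2 20-10 9 1-2-13 6-8 3 4 11 4 6 9 12 1 8 8 10 2 3-10 19-18 8-3 8-8 10-3 2-20-4-7 0-9 14-18 8-1-8-5 0-14-2-8 6-3 6-6z"/><path data-summit="111 326" data-summit-m="807" d="M181 247l-4 6-16 3-27-9-16 1 3 21-4 6-8 4-6 0-26-6-10 4-2 4 0 9-13 40 0 17 5 4 10 0 11 5 6 17 10 2 13 6 6 14 9 5 13 3 12-6 10 0 19-18 0-20 11-9 8-12 2-11 14-12-6-4-1-5 19-19 14-30 0-8-27 2-8 5-7 0-10-4z"/><path data-summit="174 161" data-summit-m="799" d="M177 109l-10 3-8 8-8 3-19 18-3 10-10-2-8-8-12-1-6-9-11-4-3-4-6 11 7 20-9 21 9 8 5 14 12 10 3 7 12 8 1 23 5 3 16-1 23 9 20-3 4-6 4 5 10 4 7 0 8-5 28-2 7-15 2-8-6-9-2-14-13-8-9-13 6-48-2-5-6-6-18-2-15-6z"/><path data-summit="62 233" data-summit-m="763" d="M74 143l-12 1-16 9-23-2-7 8 0 66 17 14 4 12 14 12 1 3-3 5 16 13 2-7 10-4 32 6 2-2-3-10 5-13-1-32-12-8-3-7-12-10-5-14-9-8 9-21-1-7z"/><path data-summit="527 434" data-summit-m="681" d="M527 408l-5 0-17 14-2 8 2 16-6 21-10 12-16 8-16 14-8 2 8 7 0 18 71-1z"/>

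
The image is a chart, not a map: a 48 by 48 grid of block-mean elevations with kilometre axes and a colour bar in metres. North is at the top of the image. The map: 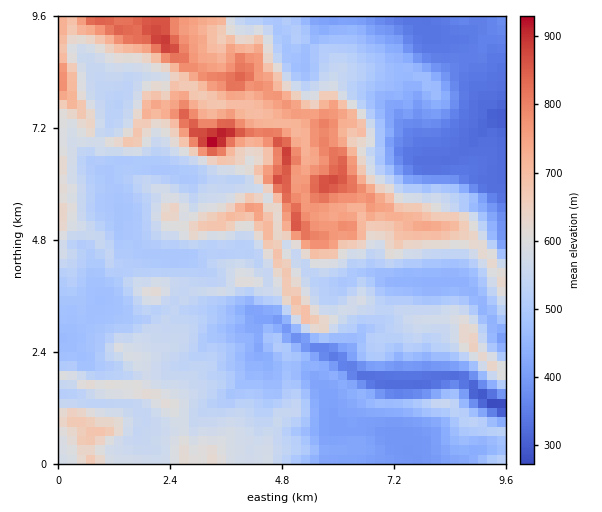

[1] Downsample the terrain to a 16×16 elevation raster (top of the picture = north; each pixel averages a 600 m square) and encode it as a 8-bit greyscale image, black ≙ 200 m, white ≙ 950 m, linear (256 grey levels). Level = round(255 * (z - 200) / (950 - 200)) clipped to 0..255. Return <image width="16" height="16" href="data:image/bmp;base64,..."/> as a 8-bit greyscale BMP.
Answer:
<image width="16" height="16" href="data:image/bmp;base64,Qk02BQAAAAAAADYEAAAoAAAAEAAAABAAAAABAAgAAAAAAAABAAATCwAAEwsAAAABAAAAAAAAAAAAAAEBAQACAgIAAwMDAAQEBAAFBQUABgYGAAcHBwAICAgACQkJAAoKCgALCwsADAwMAA0NDQAODg4ADw8PABAQEAAREREAEhISABMTEwAUFBQAFRUVABYWFgAXFxcAGBgYABkZGQAaGhoAGxsbABwcHAAdHR0AHh4eAB8fHwAgICAAISEhACIiIgAjIyMAJCQkACUlJQAmJiYAJycnACgoKAApKSkAKioqACsrKwAsLCwALS0tAC4uLgAvLy8AMDAwADExMQAyMjIAMzMzADQ0NAA1NTUANjY2ADc3NwA4ODgAOTk5ADo6OgA7OzsAPDw8AD09PQA+Pj4APz8/AEBAQABBQUEAQkJCAENDQwBEREQARUVFAEZGRgBHR0cASEhIAElJSQBKSkoAS0tLAExMTABNTU0ATk5OAE9PTwBQUFAAUVFRAFJSUgBTU1MAVFRUAFVVVQBWVlYAV1dXAFhYWABZWVkAWlpaAFtbWwBcXFwAXV1dAF5eXgBfX18AYGBgAGFhYQBiYmIAY2NjAGRkZABlZWUAZmZmAGdnZwBoaGgAaWlpAGpqagBra2sAbGxsAG1tbQBubm4Ab29vAHBwcABxcXEAcnJyAHNzcwB0dHQAdXV1AHZ2dgB3d3cAeHh4AHl5eQB6enoAe3t7AHx8fAB9fX0Afn5+AH9/fwCAgIAAgYGBAIKCggCDg4MAhISEAIWFhQCGhoYAh4eHAIiIiACJiYkAioqKAIuLiwCMjIwAjY2NAI6OjgCPj48AkJCQAJGRkQCSkpIAk5OTAJSUlACVlZUAlpaWAJeXlwCYmJgAmZmZAJqamgCbm5sAnJycAJ2dnQCenp4An5+fAKCgoAChoaEAoqKiAKOjowCkpKQApaWlAKampgCnp6cAqKioAKmpqQCqqqoAq6urAKysrACtra0Arq6uAK+vrwCwsLAAsbGxALKysgCzs7MAtLS0ALW1tQC2trYAt7e3ALi4uAC5ubkAurq6ALu7uwC8vLwAvb29AL6+vgC/v78AwMDAAMHBwQDCwsIAw8PDAMTExADFxcUAxsbGAMfHxwDIyMgAycnJAMrKygDLy8sAzMzMAM3NzQDOzs4Az8/PANDQ0ADR0dEA0tLSANPT0wDU1NQA1dXVANbW1gDX19cA2NjYANnZ2QDa2toA29vbANzc3ADd3d0A3t7eAN/f3wDg4OAA4eHhAOLi4gDj4+MA5OTkAOXl5QDm5uYA5+fnAOjo6ADp6ekA6urqAOvr6wDs7OwA7e3tAO7u7gDv7+8A8PDwAPHx8QDy8vIA8/PzAPT09AD19fUA9vb2APf39wD4+PgA+fn5APr6+gD7+/sA/Pz8AP39/QD+/v4A////AIuQe3uIiYB8ak9KRUFGUlyWlH56f3l6dWpKSEdJU2dVdX6BhX5wZWFmSkxDQFBDNWxpeXt0blxVW0g+SENCUX5cZXd5dmVWV1FfXGpwcopfYF5ldXJoVlSOgXhwc3NzYWhhb3xzdH5/jm5rX1dVVnpzbWdmaG5xi4qkhnuBd3d5g25jeYqXkaDGwbmiramXVYRnZXt7fZKdys3CsIV3Xjh/Zmdpan6Ft8rQwnE+MzEsgn6NfqbjvsG/xqhkNDAsKpZ9fajGt7extryfWkJDMCendXSNp7nIuoGBcVxUUjMtlIGSrci1wZpfamxcTDgzMqfA1OLDrId1ZFJTRDQvMzY="/>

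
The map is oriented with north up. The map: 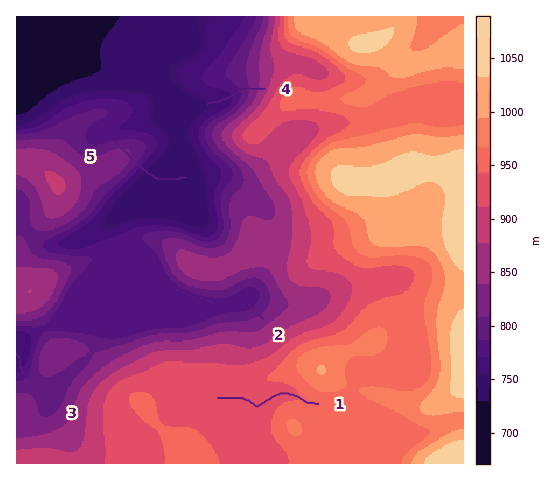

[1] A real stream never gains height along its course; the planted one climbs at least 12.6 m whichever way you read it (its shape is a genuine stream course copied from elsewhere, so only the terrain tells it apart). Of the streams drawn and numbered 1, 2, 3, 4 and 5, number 5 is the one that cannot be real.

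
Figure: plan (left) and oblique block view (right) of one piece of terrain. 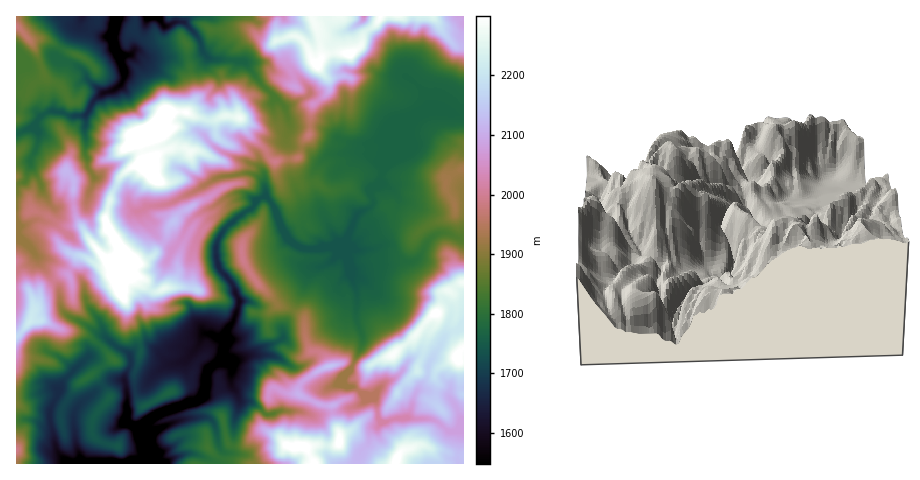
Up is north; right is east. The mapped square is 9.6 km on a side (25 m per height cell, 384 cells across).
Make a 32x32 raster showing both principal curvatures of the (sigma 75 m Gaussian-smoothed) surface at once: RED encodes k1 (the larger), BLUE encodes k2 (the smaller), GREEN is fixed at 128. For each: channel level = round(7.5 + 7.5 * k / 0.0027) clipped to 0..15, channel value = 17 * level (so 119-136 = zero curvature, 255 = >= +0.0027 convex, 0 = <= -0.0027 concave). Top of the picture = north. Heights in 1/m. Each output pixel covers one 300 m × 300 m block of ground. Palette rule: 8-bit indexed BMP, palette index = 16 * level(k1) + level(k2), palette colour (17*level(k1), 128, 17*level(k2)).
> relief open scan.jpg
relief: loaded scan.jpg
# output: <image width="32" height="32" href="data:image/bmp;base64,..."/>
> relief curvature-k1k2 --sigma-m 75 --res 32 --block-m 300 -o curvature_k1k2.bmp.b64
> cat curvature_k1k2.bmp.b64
<image width="32" height="32" href="data:image/bmp;base64,Qk02CAAAAAAAADYEAAAoAAAAIAAAACAAAAABAAgAAAAAAAAEAAATCwAAEwsAAAABAAAAAAAAAIAAABGAAAAigAAAM4AAAESAAABVgAAAZoAAAHeAAACIgAAAmYAAAKqAAAC7gAAAzIAAAN2AAADugAAA/4AAAACAEQARgBEAIoARADOAEQBEgBEAVYARAGaAEQB3gBEAiIARAJmAEQCqgBEAu4ARAMyAEQDdgBEA7oARAP+AEQAAgCIAEYAiACKAIgAzgCIARIAiAFWAIgBmgCIAd4AiAIiAIgCZgCIAqoAiALuAIgDMgCIA3YAiAO6AIgD/gCIAAIAzABGAMwAigDMAM4AzAESAMwBVgDMAZoAzAHeAMwCIgDMAmYAzAKqAMwC7gDMAzIAzAN2AMwDugDMA/4AzAACARAARgEQAIoBEADOARABEgEQAVYBEAGaARAB3gEQAiIBEAJmARACqgEQAu4BEAMyARADdgEQA7oBEAP+ARAAAgFUAEYBVACKAVQAzgFUARIBVAFWAVQBmgFUAd4BVAIiAVQCZgFUAqoBVALuAVQDMgFUA3YBVAO6AVQD/gFUAAIBmABGAZgAigGYAM4BmAESAZgBVgGYAZoBmAHeAZgCIgGYAmYBmAKqAZgC7gGYAzIBmAN2AZgDugGYA/4BmAACAdwARgHcAIoB3ADOAdwBEgHcAVYB3AGaAdwB3gHcAiIB3AJmAdwCqgHcAu4B3AMyAdwDdgHcA7oB3AP+AdwAAgIgAEYCIACKAiAAzgIgARICIAFWAiABmgIgAd4CIAIiAiACZgIgAqoCIALuAiADMgIgA3YCIAO6AiAD/gIgAAICZABGAmQAigJkAM4CZAESAmQBVgJkAZoCZAHeAmQCIgJkAmYCZAKqAmQC7gJkAzICZAN2AmQDugJkA/4CZAACAqgARgKoAIoCqADOAqgBEgKoAVYCqAGaAqgB3gKoAiICqAJmAqgCqgKoAu4CqAMyAqgDdgKoA7oCqAP+AqgAAgLsAEYC7ACKAuwAzgLsARIC7AFWAuwBmgLsAd4C7AIiAuwCZgLsAqoC7ALuAuwDMgLsA3YC7AO6AuwD/gLsAAIDMABGAzAAigMwAM4DMAESAzABVgMwAZoDMAHeAzACIgMwAmYDMAKqAzAC7gMwAzIDMAN2AzADugMwA/4DMAACA3QARgN0AIoDdADOA3QBEgN0AVYDdAGaA3QB3gN0AiIDdAJmA3QCqgN0Au4DdAMyA3QDdgN0A7oDdAP+A3QAAgO4AEYDuACKA7gAzgO4ARIDuAFWA7gBmgO4Ad4DuAIiA7gCZgO4AqoDuALuA7gDMgO4A3YDuAO6A7gD/gO4AAID/ABGA/wAigP8AM4D/AESA/wBVgP8AZoD/AHeA/wCIgP8AmYD/AKqA/wC7gP8AzID/AN2A/wDugP8A/4D/AOaVlZKRoZDR4ZCUpLSlloWUlMSiw7aBo4SmtueFhZaW6HSD2KPJ9vu2kOi2l8iTtMaDyPno1+TohJWEyMjIlobGlYPHlMeTsaDAwtW3yLKRtvnmp4Z0xffXcpSWp6aDhbWWg7eEuLeA9aDAwtXU+ZKV4HCAgHLCccXkw4GRgseFx5aEtoSF2bHU9/awkIDFpHLV17bn9tfnknDnt5SolpW1ZXWE2IS1ocV0t/nngOaDhMj51uZycHLBk4D3hJWWlth0lqOU2KSCxnWElcaQ6JOFtdeSwvfVkOTXg6DopKWl1rXFpINz19e0lnaGhteQgpSTkLHEsvf3sPf5taKEpcrUUnO1haSjoaSFdYaGp6OktpWzg8a2hoVyg7f2xoaDt/WU5fnllHLXpoR0hIVzk5KEt6Zz6IZ2doWFgnP3t4SFs/nVcLGSY9Wipre2cnSmkOnGpqPYl4aHhod2Y4T4t4aC6Jah5oCW+bO2pJGAxubQoKLHppaWh4eGh3d2Y7TUhtTYo7Oxg7jopdX49/f6x4Co+KaHdpd3h4aHh4ekx/rHpJWi15CFuKenpXKmpqaAkfemdnd2h4eGd4eHh4VzhNindHOj5sXHuMnGcralloDJ53V3h5eXhoaHiIeGdWWltJV1pveQ9pLnl5XElaelgMnXdoaFhIWGd4eHd4eXg8eFhpfGkdTQ9rZ0dbWmp9eApfinlYOomIaGh4eHh6iWg4SVlpaF9pD4ZGWGp+iTp9aAkveBp4eHh5eGh4eHh5eWp6Wng4XDYPZ0hHKAoffEpMehw5C3h3aHhoaGiId3doenlJSUt9aQ5sKEpcejgLL3w7SQtqeHl6eXl4aHh4eGqIeUo7fZ2IBx95Xo1ubCknDA1IDWdpaXdoeHh4eHhpeph5RzlfmU0dOg1dmVcdez+OSEk/nFt3SHh4eHh4eGh5eYyJOFxbOBpfm0g6TG2eWg5bTElXTElYWHd4eHd3d2h5eThIXWk5O2uPnYp5SCcNaRtLWEhce4dYaGh3eHh4aXl7iDxrWRhKa3psTolbXl5uj6pYR1laWGh5d2d3eHh4aGpoWCpNegp4WCyOvm6IO21rdzdHO254SVl3Z3h4d3d4eYl5a3x6JwcoSE14S2xaTnpbSAx8KS5nGkhoeHh4d3h4eXp5eFs9mgpoOSgpSVlJSlkNjHkLbn5deVdneHh3aFd6aFhZTouZDHdoaGtnSUg3KDo5W2+pOio3OFdnaGlZVz1nTG2KeloJKWh4bHcpaWc7XmYsantuj5pXRldGSV6OXYx3V1tJDlx7fU6bO0l4a21Pr31aWGlOfEYnSVhPemxnR0hpa41qD3sZCxodWUlbRh1XOjuJfHsPXz+OblxoU="/>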